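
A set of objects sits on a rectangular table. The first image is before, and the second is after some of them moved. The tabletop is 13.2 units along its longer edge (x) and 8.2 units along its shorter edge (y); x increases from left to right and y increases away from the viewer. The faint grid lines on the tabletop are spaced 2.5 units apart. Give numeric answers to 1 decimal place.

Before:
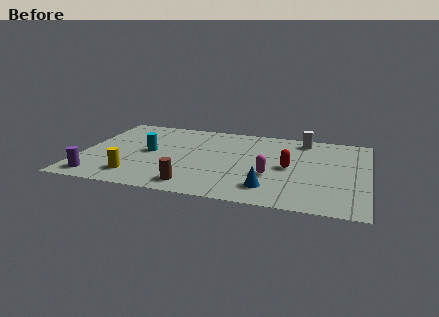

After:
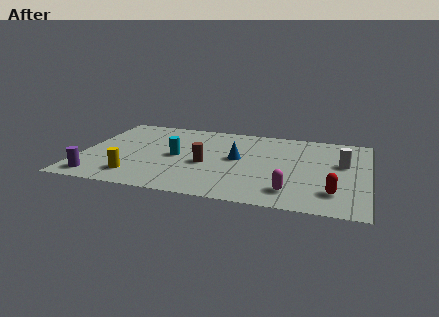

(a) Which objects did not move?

the yellow cylinder and the purple cylinder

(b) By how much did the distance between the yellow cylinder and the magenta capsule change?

+0.8

Before: roughly 6.3 units apart; after: 7.1. That's 0.8 units further apart.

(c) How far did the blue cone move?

3.1

The blue cone was near (8.8, 1.7) before and (7.2, 4.4) after, so it travelled √(1.6² + 2.7²) ≈ 3.1 units.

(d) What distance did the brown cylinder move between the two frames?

2.3

The brown cylinder moved from about (5.4, 1.2) to (5.8, 3.5), a distance of √(0.4² + 2.3²) ≈ 2.3.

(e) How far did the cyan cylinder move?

1.3

From (3.1, 4.2) to (4.4, 4.0), the cyan cylinder covered √(1.3² + 0.2²) ≈ 1.3 units.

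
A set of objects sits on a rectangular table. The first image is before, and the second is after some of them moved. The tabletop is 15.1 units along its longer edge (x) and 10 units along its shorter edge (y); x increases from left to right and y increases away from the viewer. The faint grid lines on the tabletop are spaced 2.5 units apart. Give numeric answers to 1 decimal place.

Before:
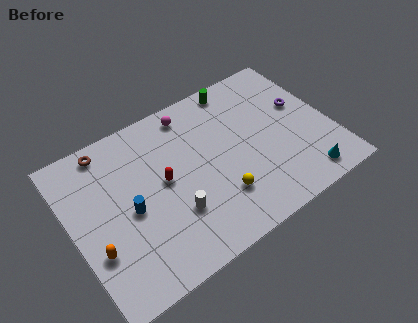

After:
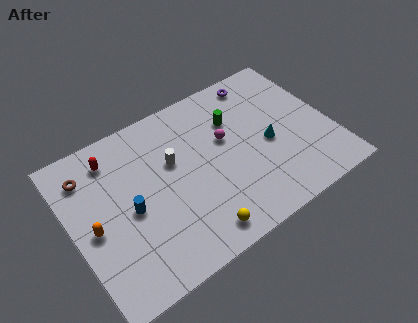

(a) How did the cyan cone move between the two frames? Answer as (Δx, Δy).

(-1.5, 3.2)

The cyan cone started near (12.9, 1.3) and ended near (11.4, 4.5).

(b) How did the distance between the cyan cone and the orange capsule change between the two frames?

-1.8

Before: roughly 12.1 units apart; after: 10.3. That's 1.8 units closer together.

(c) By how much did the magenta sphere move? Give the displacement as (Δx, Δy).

(1.6, -2.7)

From the two frames, the magenta sphere sits at roughly (7.5, 8.7) before and (9.1, 6.0) after.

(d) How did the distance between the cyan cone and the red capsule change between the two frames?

+0.8

Before: roughly 8.6 units apart; after: 9.4. That's 0.8 units further apart.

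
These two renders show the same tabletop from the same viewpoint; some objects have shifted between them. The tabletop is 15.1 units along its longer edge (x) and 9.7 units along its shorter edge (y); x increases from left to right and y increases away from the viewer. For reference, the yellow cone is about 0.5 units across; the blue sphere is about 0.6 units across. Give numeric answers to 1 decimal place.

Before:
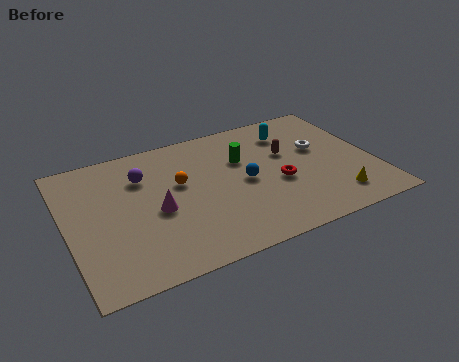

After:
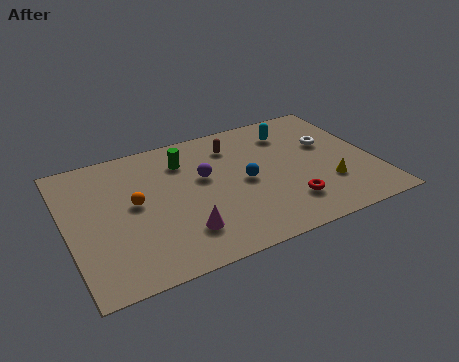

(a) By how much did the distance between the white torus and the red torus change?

+1.6

Before: roughly 2.9 units apart; after: 4.5. That's 1.6 units further apart.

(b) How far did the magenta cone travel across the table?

2.2

The magenta cone moved from about (4.3, 4.3) to (5.3, 2.3), a distance of √(1.0² + 2.0²) ≈ 2.2.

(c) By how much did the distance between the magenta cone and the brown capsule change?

-0.7

They were about 6.9 units apart before and 6.2 after — 0.7 units closer together.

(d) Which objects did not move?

the cyan capsule and the blue sphere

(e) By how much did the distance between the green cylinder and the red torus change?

+4.0

They were about 2.8 units apart before and 6.8 after — 4.0 units further apart.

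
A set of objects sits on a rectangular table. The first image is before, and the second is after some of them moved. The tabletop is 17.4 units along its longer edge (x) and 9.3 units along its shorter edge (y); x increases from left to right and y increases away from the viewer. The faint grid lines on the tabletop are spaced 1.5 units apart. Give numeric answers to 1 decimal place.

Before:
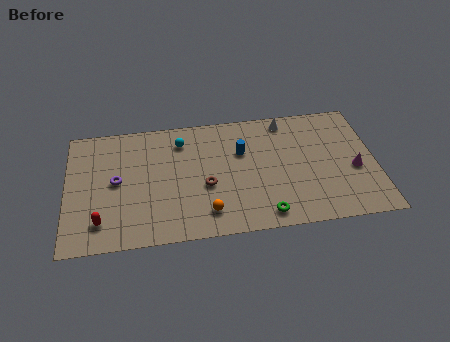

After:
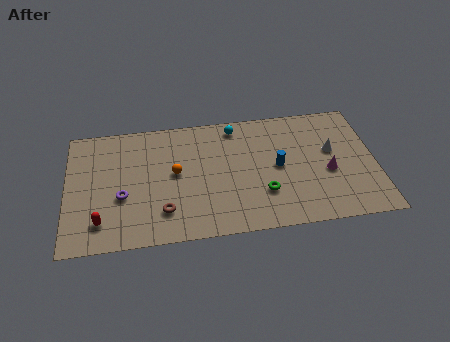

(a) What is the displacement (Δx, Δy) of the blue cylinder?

(2.0, -1.4)

The blue cylinder was at about (9.9, 6.1) and moved to about (11.9, 4.7).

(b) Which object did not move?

the red capsule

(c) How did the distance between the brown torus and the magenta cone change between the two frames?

+1.1

They were about 8.4 units apart before and 9.5 after — 1.1 units further apart.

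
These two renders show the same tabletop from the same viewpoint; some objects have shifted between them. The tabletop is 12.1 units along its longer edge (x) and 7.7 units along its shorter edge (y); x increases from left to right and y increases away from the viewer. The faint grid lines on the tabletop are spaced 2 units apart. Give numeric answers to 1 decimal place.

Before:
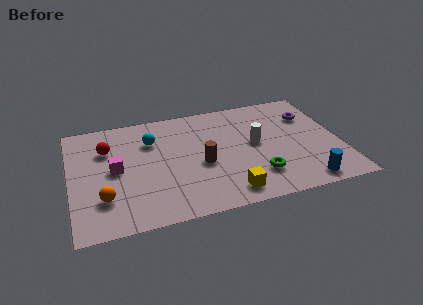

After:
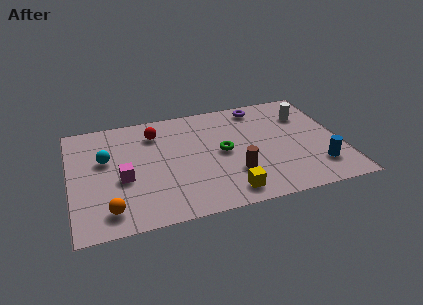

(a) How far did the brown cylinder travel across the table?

1.7

The brown cylinder moved from about (5.8, 3.3) to (7.2, 2.3), a distance of √(1.4² + 1.0²) ≈ 1.7.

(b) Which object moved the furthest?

the white cylinder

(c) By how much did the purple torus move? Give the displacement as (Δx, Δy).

(-2.2, 1.2)

From the two frames, the purple torus sits at roughly (10.9, 5.5) before and (8.7, 6.7) after.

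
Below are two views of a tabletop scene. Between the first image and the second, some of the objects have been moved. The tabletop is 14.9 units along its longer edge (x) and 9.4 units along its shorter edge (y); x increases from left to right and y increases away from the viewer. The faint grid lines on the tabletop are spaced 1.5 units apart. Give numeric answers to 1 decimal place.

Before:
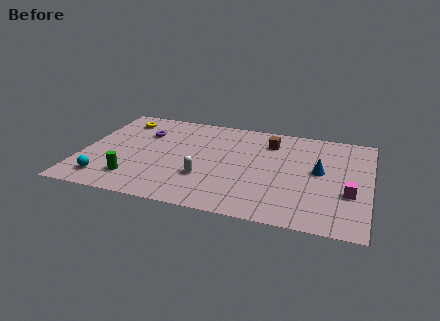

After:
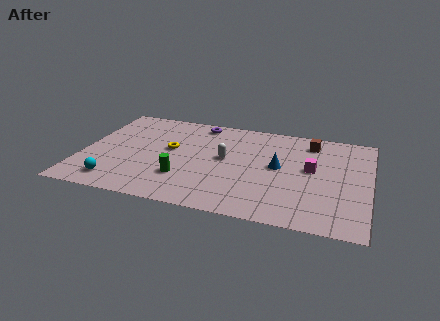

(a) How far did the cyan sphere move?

0.5

The cyan sphere was near (1.5, 1.6) before and (2.0, 1.5) after, so it travelled √(0.5² + 0.1²) ≈ 0.5 units.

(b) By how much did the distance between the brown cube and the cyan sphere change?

+1.7

Before: roughly 9.9 units apart; after: 11.6. That's 1.7 units further apart.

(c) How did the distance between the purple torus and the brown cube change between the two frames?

-0.7

The distance was about 6.6 in the first image and 5.9 in the second, so they moved 0.7 units closer together.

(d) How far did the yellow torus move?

3.7

The yellow torus moved from about (1.7, 7.7) to (4.5, 5.3), a distance of √(2.8² + 2.4²) ≈ 3.7.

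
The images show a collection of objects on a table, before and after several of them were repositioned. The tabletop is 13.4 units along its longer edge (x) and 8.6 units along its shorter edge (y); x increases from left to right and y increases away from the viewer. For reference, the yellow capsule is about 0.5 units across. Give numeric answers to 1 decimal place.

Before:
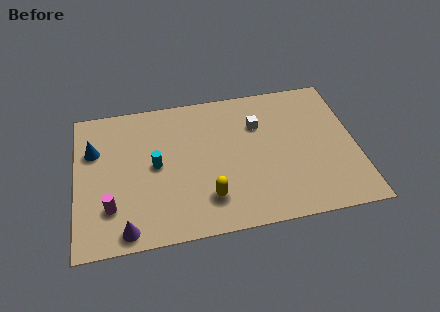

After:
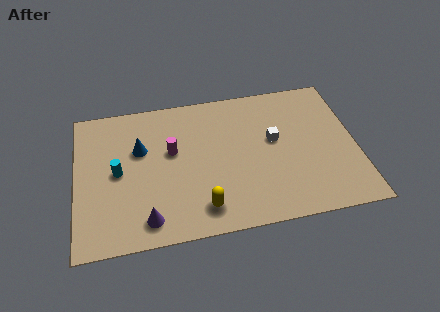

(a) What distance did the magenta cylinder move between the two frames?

4.1

The magenta cylinder moved from about (1.6, 2.3) to (4.6, 5.1), a distance of √(3.0² + 2.8²) ≈ 4.1.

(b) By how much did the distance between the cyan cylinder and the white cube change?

+2.3

Before: roughly 5.2 units apart; after: 7.5. That's 2.3 units further apart.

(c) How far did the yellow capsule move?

0.6

The yellow capsule was near (6.2, 2.0) before and (5.9, 1.5) after, so it travelled √(0.3² + 0.5²) ≈ 0.6 units.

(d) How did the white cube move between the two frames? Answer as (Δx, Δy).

(0.7, -1.1)

From the two frames, the white cube sits at roughly (8.8, 6.0) before and (9.5, 4.9) after.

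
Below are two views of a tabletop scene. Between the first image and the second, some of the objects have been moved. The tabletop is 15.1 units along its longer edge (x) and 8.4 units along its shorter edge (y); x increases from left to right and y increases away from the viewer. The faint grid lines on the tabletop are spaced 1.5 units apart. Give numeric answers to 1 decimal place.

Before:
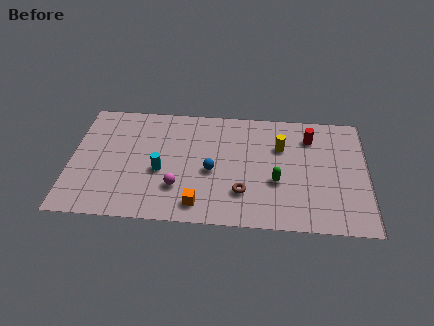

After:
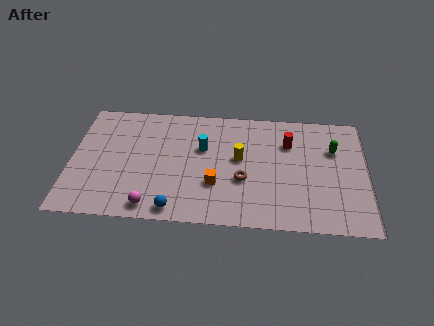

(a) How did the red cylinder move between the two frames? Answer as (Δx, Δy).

(-1.1, -0.5)

The red cylinder was at about (12.2, 6.5) and moved to about (11.1, 6.0).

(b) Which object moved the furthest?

the green capsule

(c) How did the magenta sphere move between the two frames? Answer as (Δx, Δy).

(-1.3, -1.4)

The magenta sphere started near (5.5, 2.4) and ended near (4.2, 1.0).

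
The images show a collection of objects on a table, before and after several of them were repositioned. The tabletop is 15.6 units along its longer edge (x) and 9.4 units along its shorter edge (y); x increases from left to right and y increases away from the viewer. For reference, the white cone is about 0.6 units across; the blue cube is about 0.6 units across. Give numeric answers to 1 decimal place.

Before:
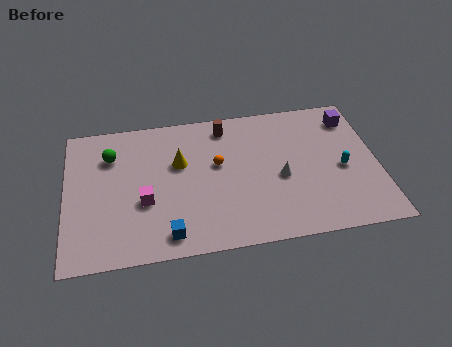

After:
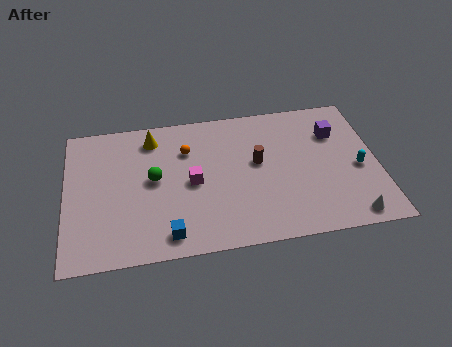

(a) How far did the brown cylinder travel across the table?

3.1

The brown cylinder was near (8.1, 8.0) before and (9.6, 5.3) after, so it travelled √(1.5² + 2.7²) ≈ 3.1 units.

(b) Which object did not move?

the blue cube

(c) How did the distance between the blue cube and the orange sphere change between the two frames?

+0.6

They were about 4.9 units apart before and 5.5 after — 0.6 units further apart.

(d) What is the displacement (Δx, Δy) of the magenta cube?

(2.4, 0.9)

The magenta cube was at about (3.9, 3.6) and moved to about (6.3, 4.5).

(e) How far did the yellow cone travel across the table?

2.3

The yellow cone was near (5.7, 5.9) before and (4.4, 7.8) after, so it travelled √(1.3² + 1.9²) ≈ 2.3 units.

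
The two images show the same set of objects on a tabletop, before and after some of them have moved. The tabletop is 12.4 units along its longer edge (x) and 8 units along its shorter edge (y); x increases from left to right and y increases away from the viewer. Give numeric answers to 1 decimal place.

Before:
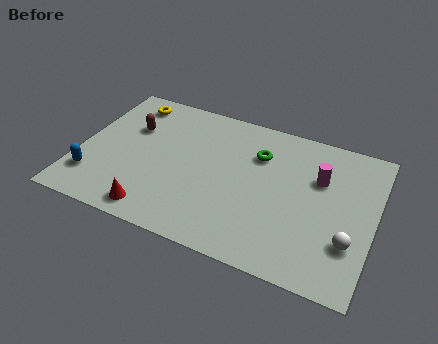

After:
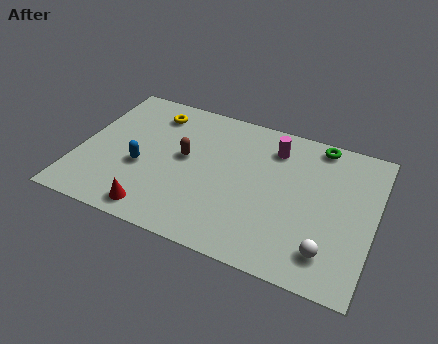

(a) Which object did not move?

the red cone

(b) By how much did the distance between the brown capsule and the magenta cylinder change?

-3.9

The distance was about 8.0 in the first image and 4.1 in the second, so they moved 3.9 units closer together.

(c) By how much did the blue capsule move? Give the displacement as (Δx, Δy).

(1.9, 1.3)

From the two frames, the blue capsule sits at roughly (0.8, 1.9) before and (2.7, 3.2) after.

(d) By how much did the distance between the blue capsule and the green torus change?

+0.5

They were about 7.6 units apart before and 8.1 after — 0.5 units further apart.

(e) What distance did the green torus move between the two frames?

2.8

The green torus moved from about (7.4, 5.7) to (9.8, 7.2), a distance of √(2.4² + 1.5²) ≈ 2.8.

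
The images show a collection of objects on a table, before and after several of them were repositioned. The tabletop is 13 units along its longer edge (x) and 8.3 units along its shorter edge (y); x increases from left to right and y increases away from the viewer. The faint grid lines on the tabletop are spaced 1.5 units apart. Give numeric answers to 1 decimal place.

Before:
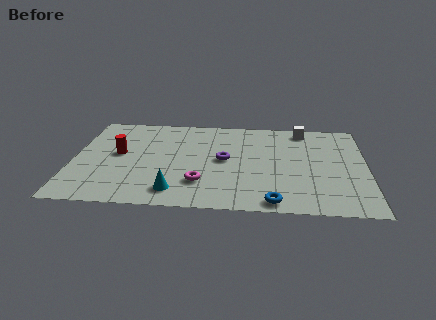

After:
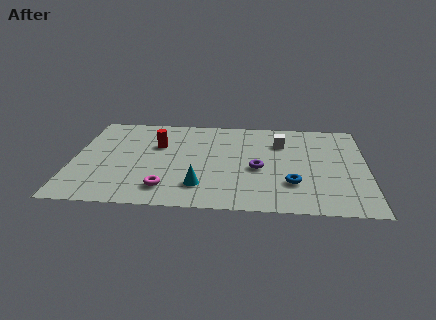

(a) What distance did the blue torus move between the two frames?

1.8

The blue torus moved from about (8.9, 0.8) to (9.7, 2.4), a distance of √(0.8² + 1.6²) ≈ 1.8.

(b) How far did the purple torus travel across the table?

1.7

From (6.7, 4.3) to (8.2, 3.6), the purple torus covered √(1.5² + 0.7²) ≈ 1.7 units.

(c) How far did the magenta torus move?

1.6

The magenta torus was near (5.7, 2.2) before and (4.2, 1.6) after, so it travelled √(1.5² + 0.6²) ≈ 1.6 units.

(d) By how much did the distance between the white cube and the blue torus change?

-3.0

Before: roughly 6.6 units apart; after: 3.6. That's 3.0 units closer together.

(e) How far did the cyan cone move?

1.2

The cyan cone was near (4.6, 1.4) before and (5.7, 1.9) after, so it travelled √(1.1² + 0.5²) ≈ 1.2 units.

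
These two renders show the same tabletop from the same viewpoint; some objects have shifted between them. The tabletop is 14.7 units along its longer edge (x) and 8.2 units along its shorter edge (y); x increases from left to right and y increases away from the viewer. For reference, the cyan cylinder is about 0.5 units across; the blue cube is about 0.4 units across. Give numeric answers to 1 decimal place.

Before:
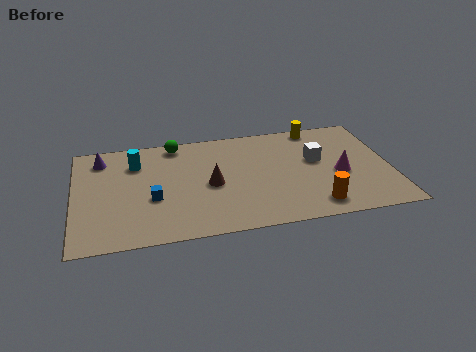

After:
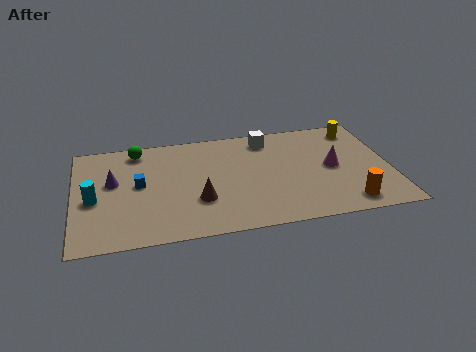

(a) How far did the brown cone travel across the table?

1.3

From (6.3, 3.8) to (5.7, 2.7), the brown cone covered √(0.6² + 1.1²) ≈ 1.3 units.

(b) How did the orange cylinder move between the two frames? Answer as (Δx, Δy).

(1.5, -0.1)

The orange cylinder was at about (11.0, 1.3) and moved to about (12.5, 1.2).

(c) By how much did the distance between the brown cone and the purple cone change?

-1.4

Before: roughly 5.8 units apart; after: 4.4. That's 1.4 units closer together.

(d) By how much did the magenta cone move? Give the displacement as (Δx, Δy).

(-0.3, 0.6)

From the two frames, the magenta cone sits at roughly (12.3, 3.5) before and (12.0, 4.1) after.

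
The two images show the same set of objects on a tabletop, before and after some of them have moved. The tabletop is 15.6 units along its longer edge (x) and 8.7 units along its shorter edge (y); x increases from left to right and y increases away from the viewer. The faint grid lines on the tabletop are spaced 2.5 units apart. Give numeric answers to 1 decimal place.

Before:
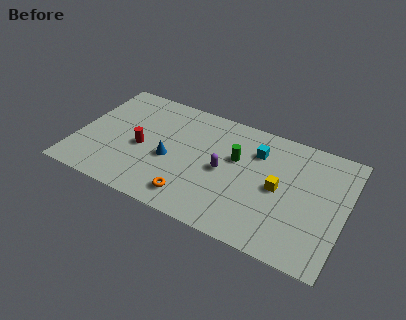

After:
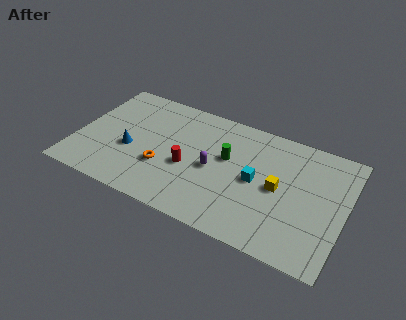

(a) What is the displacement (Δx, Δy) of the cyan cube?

(0.2, -2.1)

The cyan cube started near (10.3, 6.4) and ended near (10.5, 4.3).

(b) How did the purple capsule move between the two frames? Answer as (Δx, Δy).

(-0.6, -0.1)

From the two frames, the purple capsule sits at roughly (8.6, 4.2) before and (8.0, 4.1) after.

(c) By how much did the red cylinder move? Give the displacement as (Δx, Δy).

(2.8, -0.3)

From the two frames, the red cylinder sits at roughly (3.8, 3.9) before and (6.6, 3.6) after.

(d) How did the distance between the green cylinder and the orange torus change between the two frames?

-0.3

They were about 4.4 units apart before and 4.1 after — 0.3 units closer together.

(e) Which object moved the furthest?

the red cylinder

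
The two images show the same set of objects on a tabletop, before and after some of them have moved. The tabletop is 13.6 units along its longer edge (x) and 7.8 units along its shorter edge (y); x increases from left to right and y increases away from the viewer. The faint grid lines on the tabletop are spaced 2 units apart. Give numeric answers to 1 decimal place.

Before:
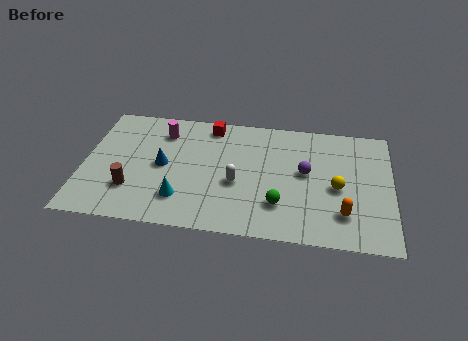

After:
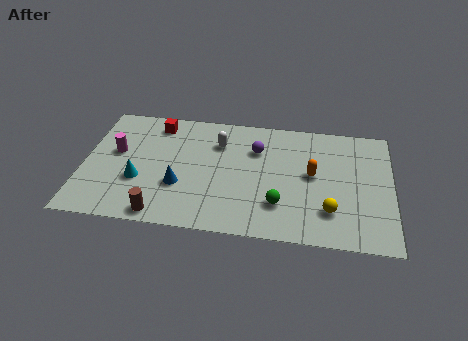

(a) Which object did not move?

the green sphere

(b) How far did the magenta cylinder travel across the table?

2.6

The magenta cylinder moved from about (3.4, 6.1) to (1.4, 4.5), a distance of √(2.0² + 1.6²) ≈ 2.6.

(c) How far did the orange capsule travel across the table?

2.7

The orange capsule was near (11.5, 1.9) before and (10.1, 4.2) after, so it travelled √(1.4² + 2.3²) ≈ 2.7 units.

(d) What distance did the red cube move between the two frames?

2.4

The red cube was near (5.5, 6.8) before and (3.1, 6.6) after, so it travelled √(2.4² + 0.2²) ≈ 2.4 units.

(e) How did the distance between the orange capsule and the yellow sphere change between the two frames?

+0.7

Before: roughly 1.6 units apart; after: 2.3. That's 0.7 units further apart.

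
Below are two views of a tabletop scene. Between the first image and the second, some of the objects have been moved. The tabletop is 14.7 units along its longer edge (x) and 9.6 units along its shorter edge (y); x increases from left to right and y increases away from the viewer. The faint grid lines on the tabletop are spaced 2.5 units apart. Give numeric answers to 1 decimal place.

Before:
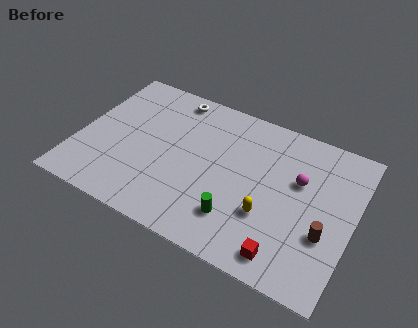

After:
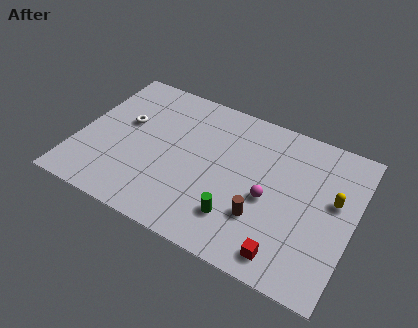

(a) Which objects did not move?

the green cylinder and the red cube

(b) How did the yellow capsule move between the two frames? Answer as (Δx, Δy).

(3.2, 2.4)

From the two frames, the yellow capsule sits at roughly (10.4, 3.2) before and (13.6, 5.6) after.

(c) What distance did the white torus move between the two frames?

3.6

From (4.5, 8.5) to (2.3, 5.7), the white torus covered √(2.2² + 2.8²) ≈ 3.6 units.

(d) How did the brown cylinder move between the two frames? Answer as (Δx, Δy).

(-3.3, -0.5)

From the two frames, the brown cylinder sits at roughly (13.4, 3.4) before and (10.1, 2.9) after.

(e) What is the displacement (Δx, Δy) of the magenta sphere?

(-1.4, -1.8)

From the two frames, the magenta sphere sits at roughly (11.7, 6.0) before and (10.3, 4.2) after.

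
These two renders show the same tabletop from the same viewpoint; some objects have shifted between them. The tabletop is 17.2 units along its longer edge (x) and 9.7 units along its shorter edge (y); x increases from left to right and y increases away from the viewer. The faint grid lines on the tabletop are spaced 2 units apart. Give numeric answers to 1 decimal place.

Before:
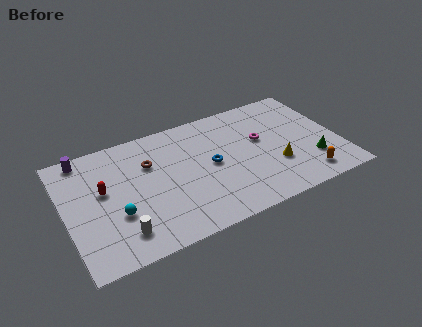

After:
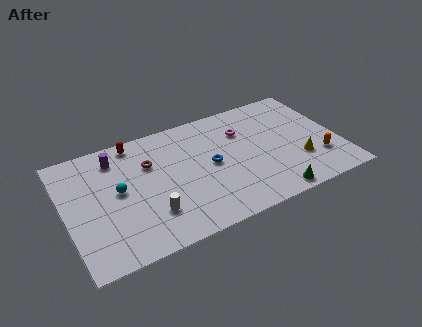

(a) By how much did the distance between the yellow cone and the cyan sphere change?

+1.4

They were about 10.0 units apart before and 11.4 after — 1.4 units further apart.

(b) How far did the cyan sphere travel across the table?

1.8

The cyan sphere moved from about (3.0, 3.4) to (3.3, 5.2), a distance of √(0.3² + 1.8²) ≈ 1.8.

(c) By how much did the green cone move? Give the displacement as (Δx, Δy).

(-2.9, -1.8)

The green cone was at about (15.3, 2.7) and moved to about (12.4, 0.9).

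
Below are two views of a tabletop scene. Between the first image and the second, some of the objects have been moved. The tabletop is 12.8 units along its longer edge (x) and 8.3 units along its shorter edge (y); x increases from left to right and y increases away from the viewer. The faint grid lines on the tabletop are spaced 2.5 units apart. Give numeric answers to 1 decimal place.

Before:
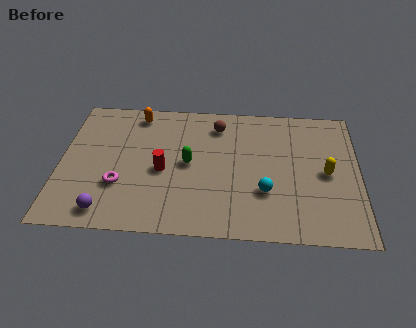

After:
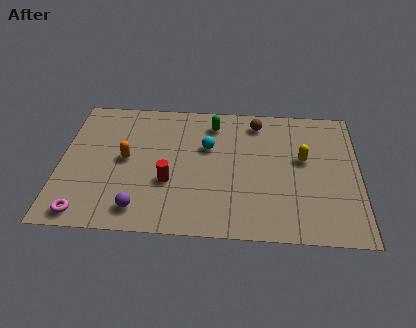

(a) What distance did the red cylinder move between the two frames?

0.8

The red cylinder moved from about (4.4, 3.7) to (4.7, 3.0), a distance of √(0.3² + 0.7²) ≈ 0.8.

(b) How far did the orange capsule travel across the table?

2.9

The orange capsule was near (3.2, 7.2) before and (2.8, 4.3) after, so it travelled √(0.4² + 2.9²) ≈ 2.9 units.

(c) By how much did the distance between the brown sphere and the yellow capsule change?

-2.4

The distance was about 5.4 in the first image and 3.0 in the second, so they moved 2.4 units closer together.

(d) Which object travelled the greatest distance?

the cyan sphere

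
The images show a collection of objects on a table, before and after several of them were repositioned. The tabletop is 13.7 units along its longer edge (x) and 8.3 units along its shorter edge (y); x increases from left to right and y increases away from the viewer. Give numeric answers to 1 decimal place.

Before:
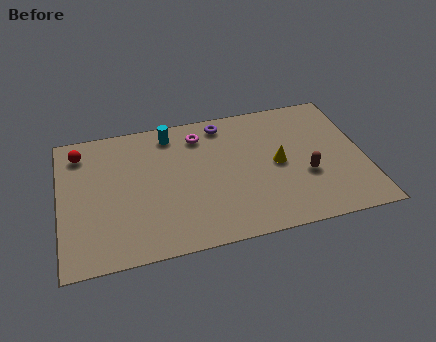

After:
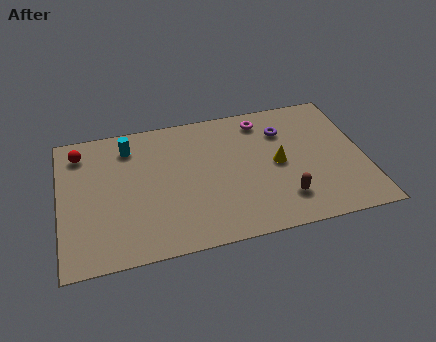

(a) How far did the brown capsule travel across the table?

1.6

The brown capsule moved from about (11.0, 3.1) to (9.9, 1.9), a distance of √(1.1² + 1.2²) ≈ 1.6.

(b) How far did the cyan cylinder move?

1.9

The cyan cylinder moved from about (5.1, 7.1) to (3.2, 6.7), a distance of √(1.9² + 0.4²) ≈ 1.9.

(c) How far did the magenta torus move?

2.9

From (6.4, 6.7) to (9.3, 7.0), the magenta torus covered √(2.9² + 0.3²) ≈ 2.9 units.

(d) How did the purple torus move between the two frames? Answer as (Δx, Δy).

(2.7, -1.1)

The purple torus started near (7.5, 7.2) and ended near (10.2, 6.1).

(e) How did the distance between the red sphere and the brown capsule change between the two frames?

-0.5

The distance was about 10.7 in the first image and 10.2 in the second, so they moved 0.5 units closer together.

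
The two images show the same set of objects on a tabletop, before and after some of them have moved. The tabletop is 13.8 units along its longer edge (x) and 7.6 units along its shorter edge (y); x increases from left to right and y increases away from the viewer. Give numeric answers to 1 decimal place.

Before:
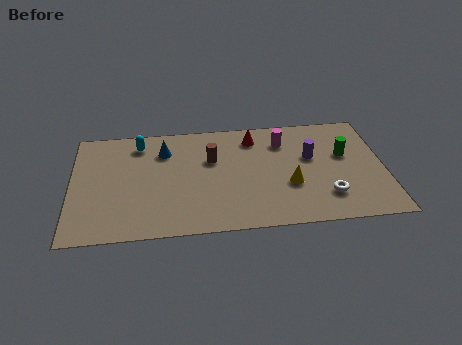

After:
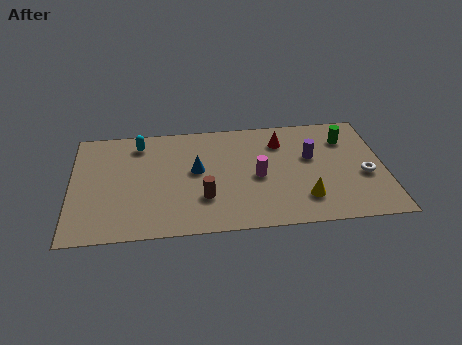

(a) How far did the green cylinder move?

1.1

The green cylinder moved from about (12.1, 4.6) to (12.2, 5.7), a distance of √(0.1² + 1.1²) ≈ 1.1.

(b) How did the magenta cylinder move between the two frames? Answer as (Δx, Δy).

(-1.2, -2.3)

From the two frames, the magenta cylinder sits at roughly (9.4, 5.8) before and (8.2, 3.5) after.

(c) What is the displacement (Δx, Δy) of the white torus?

(1.7, 1.2)

From the two frames, the white torus sits at roughly (11.2, 1.9) before and (12.9, 3.1) after.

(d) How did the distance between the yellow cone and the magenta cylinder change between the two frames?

-0.4

The distance was about 3.0 in the first image and 2.6 in the second, so they moved 0.4 units closer together.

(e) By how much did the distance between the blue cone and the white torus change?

-0.6

The distance was about 8.1 in the first image and 7.5 in the second, so they moved 0.6 units closer together.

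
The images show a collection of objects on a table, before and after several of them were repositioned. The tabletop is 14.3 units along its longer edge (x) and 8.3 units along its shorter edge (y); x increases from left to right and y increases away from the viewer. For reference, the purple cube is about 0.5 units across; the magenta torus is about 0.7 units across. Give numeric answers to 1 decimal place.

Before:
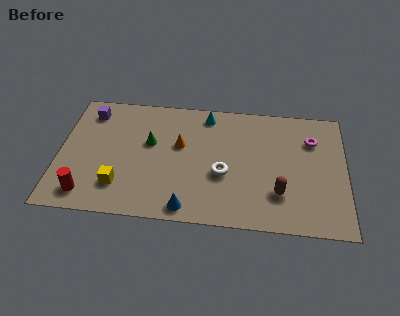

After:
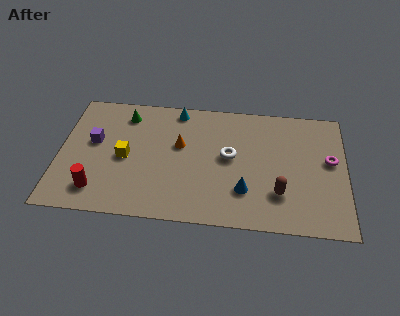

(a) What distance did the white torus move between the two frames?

1.2

The white torus was near (8.2, 3.3) before and (8.5, 4.5) after, so it travelled √(0.3² + 1.2²) ≈ 1.2 units.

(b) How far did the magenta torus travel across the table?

1.6

From (12.6, 6.0) to (13.5, 4.7), the magenta torus covered √(0.9² + 1.3²) ≈ 1.6 units.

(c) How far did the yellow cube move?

1.9

The yellow cube was near (3.1, 2.0) before and (3.3, 3.9) after, so it travelled √(0.2² + 1.9²) ≈ 1.9 units.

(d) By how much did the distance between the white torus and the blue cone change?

-0.6

They were about 2.9 units apart before and 2.3 after — 0.6 units closer together.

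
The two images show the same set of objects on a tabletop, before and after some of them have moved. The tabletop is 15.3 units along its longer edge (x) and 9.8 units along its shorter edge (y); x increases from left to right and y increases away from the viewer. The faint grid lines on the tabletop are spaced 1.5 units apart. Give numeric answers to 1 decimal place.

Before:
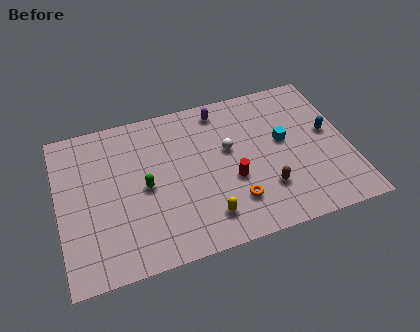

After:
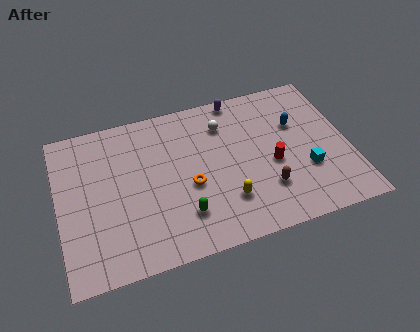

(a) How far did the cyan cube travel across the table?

2.4

From (11.9, 5.5) to (12.9, 3.3), the cyan cube covered √(1.0² + 2.2²) ≈ 2.4 units.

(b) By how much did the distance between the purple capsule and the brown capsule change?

+0.3

They were about 6.1 units apart before and 6.4 after — 0.3 units further apart.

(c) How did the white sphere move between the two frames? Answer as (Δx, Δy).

(-0.1, 1.7)

From the two frames, the white sphere sits at roughly (9.0, 5.8) before and (8.9, 7.5) after.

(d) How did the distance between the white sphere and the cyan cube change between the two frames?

+2.9

The distance was about 2.9 in the first image and 5.8 in the second, so they moved 2.9 units further apart.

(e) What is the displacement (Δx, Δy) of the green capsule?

(1.8, -2.3)

The green capsule was at about (4.5, 4.7) and moved to about (6.3, 2.4).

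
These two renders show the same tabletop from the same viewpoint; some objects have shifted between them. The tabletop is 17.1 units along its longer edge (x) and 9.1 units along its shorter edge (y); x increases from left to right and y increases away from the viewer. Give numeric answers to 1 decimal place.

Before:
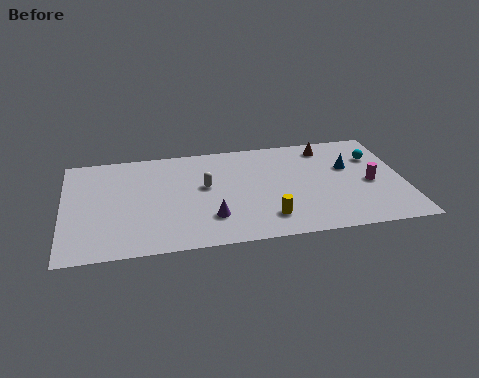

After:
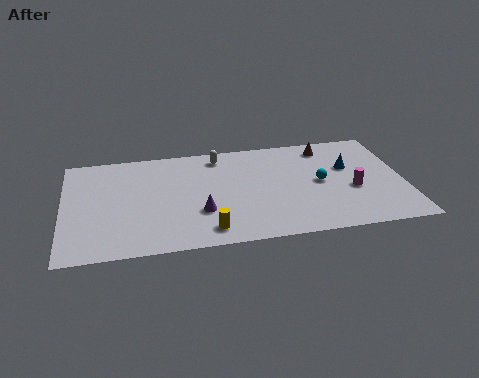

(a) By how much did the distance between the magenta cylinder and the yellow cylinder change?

+2.0

The distance was about 5.7 in the first image and 7.7 in the second, so they moved 2.0 units further apart.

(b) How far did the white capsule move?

2.7

From (7.1, 5.2) to (7.9, 7.8), the white capsule covered √(0.8² + 2.6²) ≈ 2.7 units.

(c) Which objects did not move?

the blue cone and the brown cone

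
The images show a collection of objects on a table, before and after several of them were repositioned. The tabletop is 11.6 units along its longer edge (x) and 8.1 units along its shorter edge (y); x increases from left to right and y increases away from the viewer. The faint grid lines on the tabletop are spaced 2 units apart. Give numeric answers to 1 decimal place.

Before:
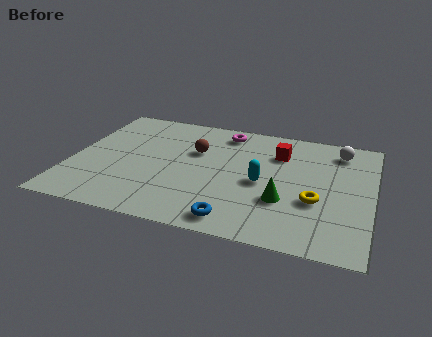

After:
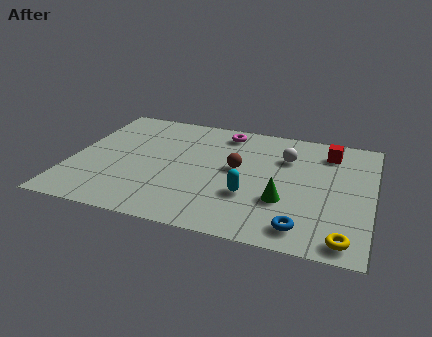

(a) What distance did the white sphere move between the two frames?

2.2

The white sphere was near (10.2, 6.7) before and (8.2, 5.7) after, so it travelled √(2.0² + 1.0²) ≈ 2.2 units.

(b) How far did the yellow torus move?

2.4

From (9.5, 3.0) to (10.7, 0.9), the yellow torus covered √(1.2² + 2.1²) ≈ 2.4 units.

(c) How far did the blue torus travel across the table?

2.5

From (6.6, 1.0) to (9.1, 1.2), the blue torus covered √(2.5² + 0.2²) ≈ 2.5 units.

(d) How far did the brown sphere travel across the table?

1.9

The brown sphere moved from about (4.7, 5.2) to (6.4, 4.4), a distance of √(1.7² + 0.8²) ≈ 1.9.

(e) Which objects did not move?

the magenta torus and the green cone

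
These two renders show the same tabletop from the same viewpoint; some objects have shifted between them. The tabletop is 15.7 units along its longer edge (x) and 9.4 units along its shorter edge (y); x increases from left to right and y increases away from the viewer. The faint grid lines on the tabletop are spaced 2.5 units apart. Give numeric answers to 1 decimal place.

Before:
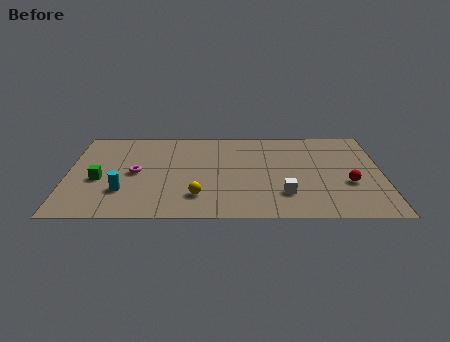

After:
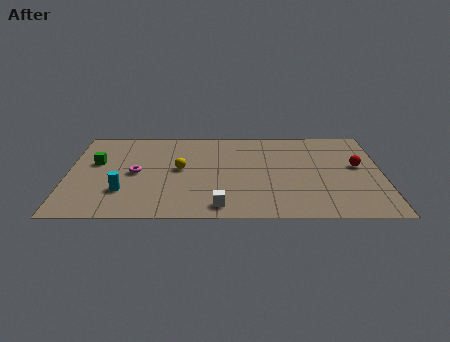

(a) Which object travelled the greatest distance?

the white cube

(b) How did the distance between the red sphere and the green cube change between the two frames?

+0.7

Before: roughly 12.4 units apart; after: 13.1. That's 0.7 units further apart.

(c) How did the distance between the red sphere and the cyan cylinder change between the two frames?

+0.8

The distance was about 11.2 in the first image and 12.0 in the second, so they moved 0.8 units further apart.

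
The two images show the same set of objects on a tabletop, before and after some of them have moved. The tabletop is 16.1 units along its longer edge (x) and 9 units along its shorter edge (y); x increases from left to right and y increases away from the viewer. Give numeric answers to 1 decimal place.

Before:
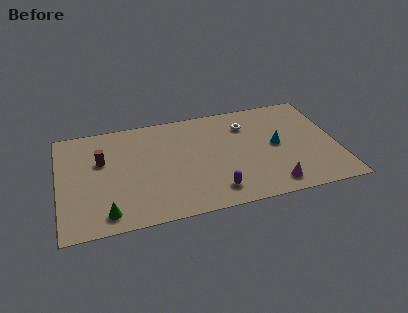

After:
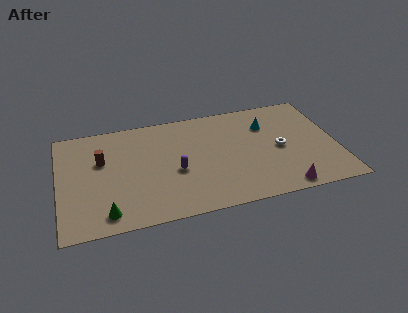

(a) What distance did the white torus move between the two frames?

3.1

The white torus was near (11.0, 6.8) before and (12.8, 4.3) after, so it travelled √(1.8² + 2.5²) ≈ 3.1 units.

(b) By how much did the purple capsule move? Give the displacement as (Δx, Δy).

(-2.1, 2.2)

From the two frames, the purple capsule sits at roughly (8.8, 1.6) before and (6.7, 3.8) after.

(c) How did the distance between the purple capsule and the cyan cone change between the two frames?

+1.3

Before: roughly 4.8 units apart; after: 6.1. That's 1.3 units further apart.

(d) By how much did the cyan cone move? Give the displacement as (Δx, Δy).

(-0.4, 1.9)

From the two frames, the cyan cone sits at roughly (12.6, 4.6) before and (12.2, 6.5) after.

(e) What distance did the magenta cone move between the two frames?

0.7

The magenta cone moved from about (12.1, 1.3) to (12.7, 0.9), a distance of √(0.6² + 0.4²) ≈ 0.7.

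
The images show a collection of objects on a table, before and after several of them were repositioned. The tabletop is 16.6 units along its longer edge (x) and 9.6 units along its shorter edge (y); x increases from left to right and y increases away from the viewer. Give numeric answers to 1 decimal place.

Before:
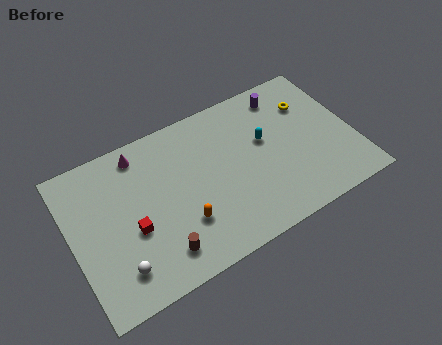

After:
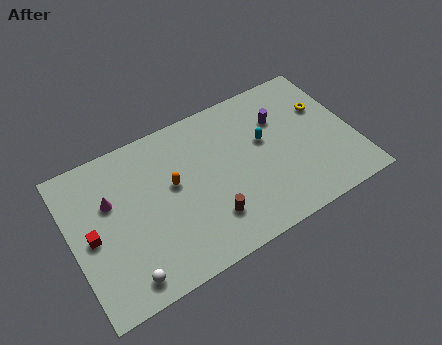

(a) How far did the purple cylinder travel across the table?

1.5

The purple cylinder moved from about (13.1, 8.1) to (12.6, 6.7), a distance of √(0.5² + 1.4²) ≈ 1.5.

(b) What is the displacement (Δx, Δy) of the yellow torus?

(0.8, -0.6)

The yellow torus was at about (14.4, 6.9) and moved to about (15.2, 6.3).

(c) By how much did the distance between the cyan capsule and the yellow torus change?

+0.6

The distance was about 3.1 in the first image and 3.7 in the second, so they moved 0.6 units further apart.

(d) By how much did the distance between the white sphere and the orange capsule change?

+1.4

The distance was about 4.0 in the first image and 5.4 in the second, so they moved 1.4 units further apart.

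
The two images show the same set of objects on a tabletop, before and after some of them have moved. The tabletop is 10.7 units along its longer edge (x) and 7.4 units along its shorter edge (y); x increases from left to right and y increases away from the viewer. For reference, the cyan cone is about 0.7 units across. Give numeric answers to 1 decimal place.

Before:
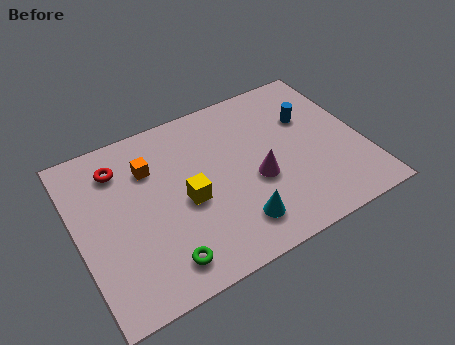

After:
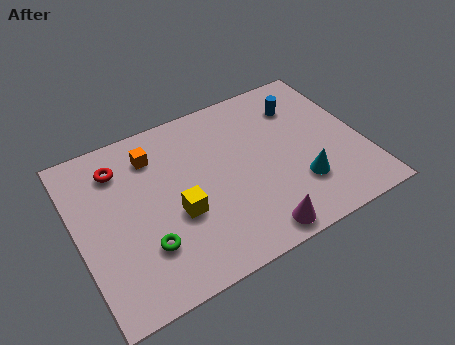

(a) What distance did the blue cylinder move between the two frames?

0.7

The blue cylinder moved from about (8.9, 4.9) to (8.7, 5.6), a distance of √(0.2² + 0.7²) ≈ 0.7.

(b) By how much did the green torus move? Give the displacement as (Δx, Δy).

(-0.5, 0.9)

The green torus started near (2.8, 1.2) and ended near (2.3, 2.1).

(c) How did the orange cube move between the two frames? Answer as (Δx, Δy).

(0.2, 0.5)

The orange cube was at about (2.9, 5.3) and moved to about (3.1, 5.8).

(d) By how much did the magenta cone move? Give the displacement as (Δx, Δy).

(-0.4, -2.2)

From the two frames, the magenta cone sits at roughly (6.6, 3.0) before and (6.2, 0.8) after.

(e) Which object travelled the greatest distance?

the cyan cone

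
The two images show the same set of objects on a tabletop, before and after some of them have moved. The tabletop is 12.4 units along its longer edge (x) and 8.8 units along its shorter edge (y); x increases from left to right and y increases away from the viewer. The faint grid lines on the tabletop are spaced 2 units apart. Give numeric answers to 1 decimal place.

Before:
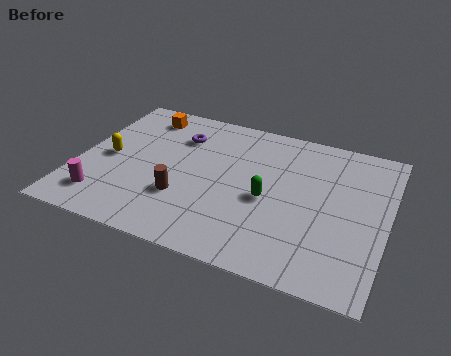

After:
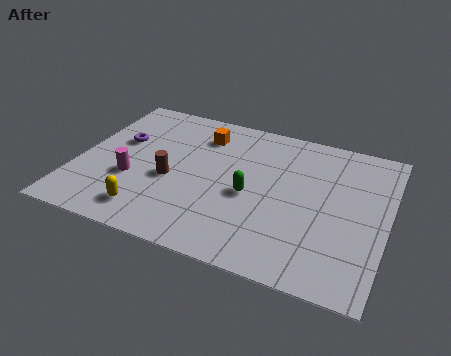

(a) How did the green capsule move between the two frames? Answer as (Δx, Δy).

(-0.7, 0.0)

From the two frames, the green capsule sits at roughly (7.7, 3.9) before and (7.0, 3.9) after.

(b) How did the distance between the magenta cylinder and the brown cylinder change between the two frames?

-1.7

They were about 3.3 units apart before and 1.6 after — 1.7 units closer together.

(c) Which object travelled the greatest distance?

the yellow capsule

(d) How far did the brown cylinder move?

1.1

From (4.4, 2.8) to (3.8, 3.7), the brown cylinder covered √(0.6² + 0.9²) ≈ 1.1 units.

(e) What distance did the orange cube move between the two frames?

2.5

From (2.2, 7.4) to (4.7, 6.9), the orange cube covered √(2.5² + 0.5²) ≈ 2.5 units.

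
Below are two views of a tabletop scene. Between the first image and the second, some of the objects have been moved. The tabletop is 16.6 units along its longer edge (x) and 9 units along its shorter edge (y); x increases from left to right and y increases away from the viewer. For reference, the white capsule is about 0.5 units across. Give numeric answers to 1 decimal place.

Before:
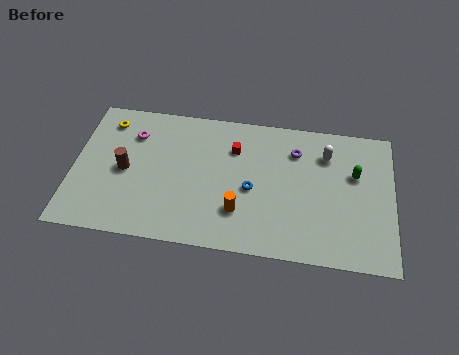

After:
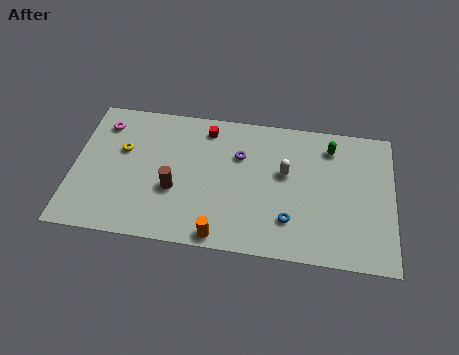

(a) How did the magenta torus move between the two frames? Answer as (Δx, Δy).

(-1.6, 0.5)

The magenta torus started near (3.0, 6.7) and ended near (1.4, 7.2).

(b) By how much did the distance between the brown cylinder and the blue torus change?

-0.5

They were about 6.6 units apart before and 6.1 after — 0.5 units closer together.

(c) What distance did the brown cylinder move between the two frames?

2.8

The brown cylinder moved from about (2.7, 4.3) to (5.3, 3.4), a distance of √(2.6² + 0.9²) ≈ 2.8.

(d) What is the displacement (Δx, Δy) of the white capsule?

(-2.1, -1.5)

From the two frames, the white capsule sits at roughly (13.1, 6.8) before and (11.0, 5.3) after.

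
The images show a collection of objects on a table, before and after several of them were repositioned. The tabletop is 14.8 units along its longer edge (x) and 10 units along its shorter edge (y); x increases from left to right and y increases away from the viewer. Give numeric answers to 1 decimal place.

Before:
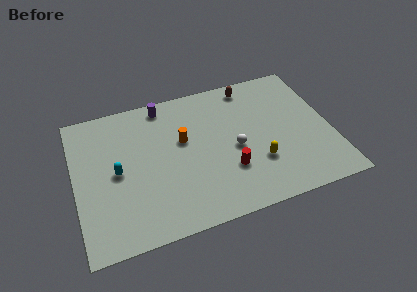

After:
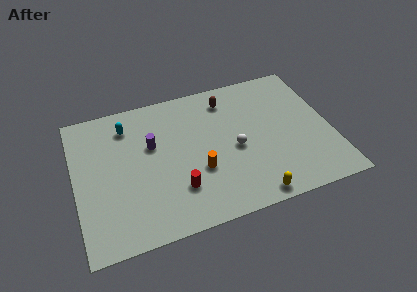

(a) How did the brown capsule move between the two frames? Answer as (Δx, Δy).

(-1.4, -0.6)

The brown capsule started near (10.5, 8.8) and ended near (9.1, 8.2).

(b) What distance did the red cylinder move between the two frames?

3.0

The red cylinder was near (8.7, 3.1) before and (5.7, 2.7) after, so it travelled √(3.0² + 0.4²) ≈ 3.0 units.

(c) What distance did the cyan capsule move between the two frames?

3.2

The cyan capsule was near (2.4, 4.9) before and (3.2, 8.0) after, so it travelled √(0.8² + 3.1²) ≈ 3.2 units.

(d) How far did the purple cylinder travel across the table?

2.8

The purple cylinder moved from about (5.4, 8.9) to (4.5, 6.2), a distance of √(0.9² + 2.7²) ≈ 2.8.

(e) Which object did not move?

the white sphere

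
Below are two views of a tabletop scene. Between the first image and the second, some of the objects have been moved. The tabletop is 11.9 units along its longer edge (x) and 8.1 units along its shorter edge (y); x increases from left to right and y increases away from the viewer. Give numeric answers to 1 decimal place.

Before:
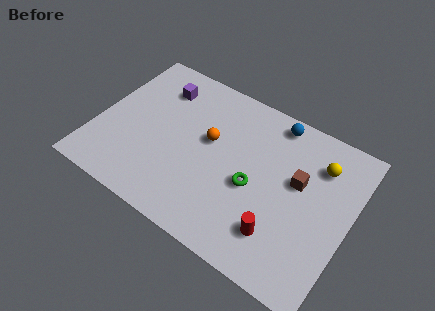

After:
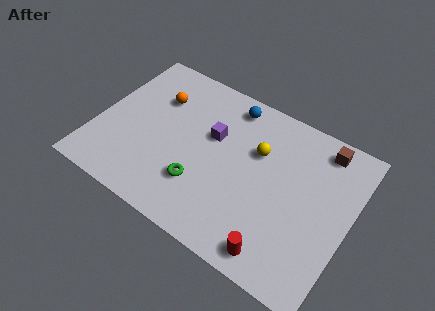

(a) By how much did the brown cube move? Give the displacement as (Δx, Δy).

(0.8, 2.2)

The brown cube started near (9.4, 4.8) and ended near (10.2, 7.0).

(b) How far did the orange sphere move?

2.9

The orange sphere was near (5.2, 4.7) before and (2.5, 5.7) after, so it travelled √(2.7² + 1.0²) ≈ 2.9 units.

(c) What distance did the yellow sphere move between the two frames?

2.9

The yellow sphere moved from about (10.2, 6.1) to (7.4, 5.3), a distance of √(2.8² + 0.8²) ≈ 2.9.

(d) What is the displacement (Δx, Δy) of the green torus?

(-2.3, -1.2)

The green torus started near (7.5, 3.5) and ended near (5.2, 2.3).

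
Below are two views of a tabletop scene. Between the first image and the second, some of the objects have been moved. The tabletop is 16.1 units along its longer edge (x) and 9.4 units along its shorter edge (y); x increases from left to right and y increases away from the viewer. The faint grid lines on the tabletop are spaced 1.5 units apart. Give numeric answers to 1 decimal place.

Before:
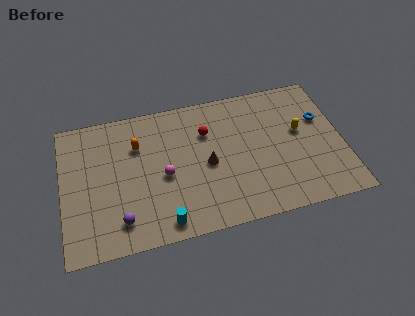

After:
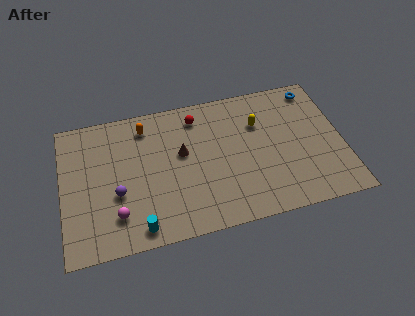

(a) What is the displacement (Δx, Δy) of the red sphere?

(-0.5, 1.2)

From the two frames, the red sphere sits at roughly (8.4, 6.6) before and (7.9, 7.8) after.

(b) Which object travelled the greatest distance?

the magenta sphere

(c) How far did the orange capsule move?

1.3

From (4.4, 6.6) to (4.9, 7.8), the orange capsule covered √(0.5² + 1.2²) ≈ 1.3 units.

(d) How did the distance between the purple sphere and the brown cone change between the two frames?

-1.5

They were about 5.7 units apart before and 4.2 after — 1.5 units closer together.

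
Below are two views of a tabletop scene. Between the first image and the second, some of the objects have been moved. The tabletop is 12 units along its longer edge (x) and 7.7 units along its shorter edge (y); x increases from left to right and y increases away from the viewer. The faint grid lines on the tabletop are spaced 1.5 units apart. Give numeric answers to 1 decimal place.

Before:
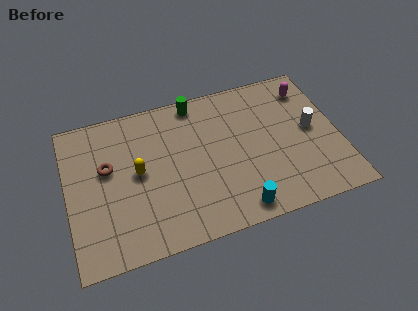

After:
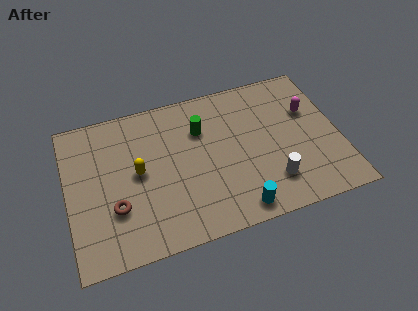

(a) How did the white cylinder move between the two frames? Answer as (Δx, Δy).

(-2.0, -2.2)

From the two frames, the white cylinder sits at roughly (10.8, 4.0) before and (8.8, 1.8) after.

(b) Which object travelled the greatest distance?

the white cylinder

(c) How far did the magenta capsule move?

1.2

From (10.9, 6.2) to (10.8, 5.0), the magenta capsule covered √(0.1² + 1.2²) ≈ 1.2 units.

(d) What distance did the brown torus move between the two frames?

2.1

The brown torus was near (1.8, 4.6) before and (2.0, 2.5) after, so it travelled √(0.2² + 2.1²) ≈ 2.1 units.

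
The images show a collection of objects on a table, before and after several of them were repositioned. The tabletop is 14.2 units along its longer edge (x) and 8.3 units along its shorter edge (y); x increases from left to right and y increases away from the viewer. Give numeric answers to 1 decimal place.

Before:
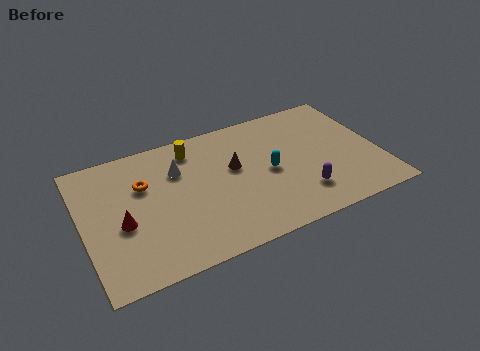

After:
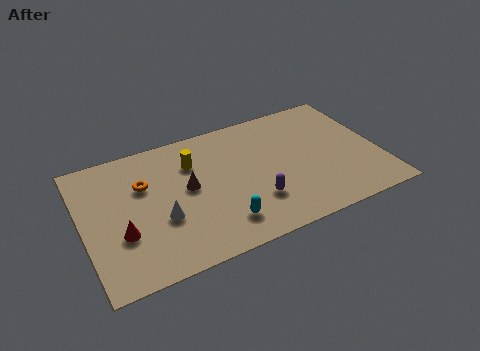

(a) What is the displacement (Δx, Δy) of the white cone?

(-1.1, -2.7)

The white cone started near (4.7, 5.8) and ended near (3.6, 3.1).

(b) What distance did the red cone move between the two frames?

0.6

The red cone was near (1.8, 3.5) before and (1.7, 2.9) after, so it travelled √(0.1² + 0.6²) ≈ 0.6 units.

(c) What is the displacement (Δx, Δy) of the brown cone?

(-2.3, -0.4)

From the two frames, the brown cone sits at roughly (7.3, 4.9) before and (5.0, 4.5) after.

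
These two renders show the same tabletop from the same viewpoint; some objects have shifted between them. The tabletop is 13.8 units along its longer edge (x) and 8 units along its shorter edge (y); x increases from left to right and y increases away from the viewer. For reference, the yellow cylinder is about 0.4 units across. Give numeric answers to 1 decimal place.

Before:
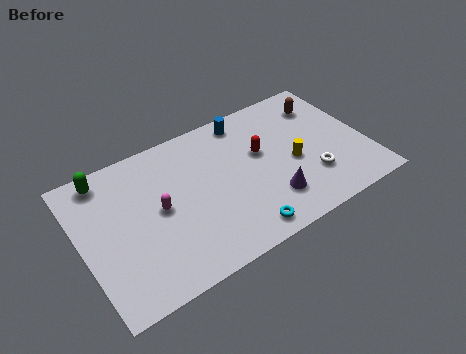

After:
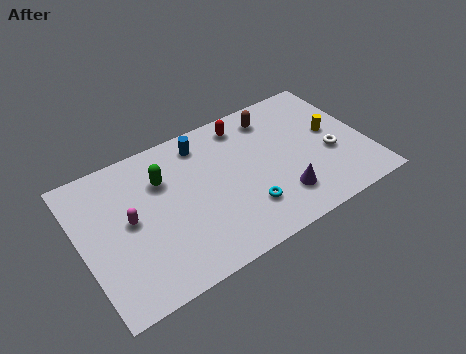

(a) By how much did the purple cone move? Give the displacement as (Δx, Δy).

(0.5, -0.1)

The purple cone started near (8.8, 2.0) and ended near (9.3, 1.9).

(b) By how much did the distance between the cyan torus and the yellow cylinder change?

+1.3

Before: roughly 3.9 units apart; after: 5.2. That's 1.3 units further apart.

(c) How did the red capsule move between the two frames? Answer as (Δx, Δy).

(-0.5, 2.0)

From the two frames, the red capsule sits at roughly (8.8, 4.8) before and (8.3, 6.8) after.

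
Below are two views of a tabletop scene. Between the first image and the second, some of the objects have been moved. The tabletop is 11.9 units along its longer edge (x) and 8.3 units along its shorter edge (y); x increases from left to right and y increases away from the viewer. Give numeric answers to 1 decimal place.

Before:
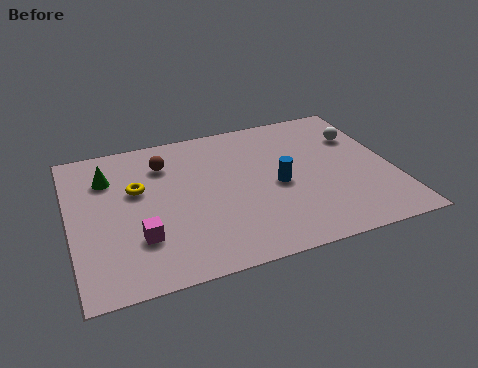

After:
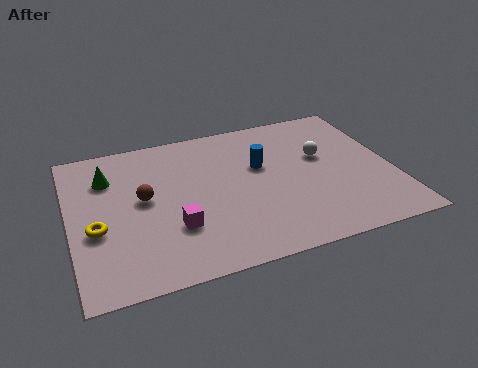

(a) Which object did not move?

the green cone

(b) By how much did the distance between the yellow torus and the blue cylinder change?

+1.2

They were about 5.3 units apart before and 6.5 after — 1.2 units further apart.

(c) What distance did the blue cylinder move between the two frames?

1.4

From (7.6, 3.8) to (7.1, 5.1), the blue cylinder covered √(0.5² + 1.3²) ≈ 1.4 units.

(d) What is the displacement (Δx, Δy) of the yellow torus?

(-1.6, -1.8)

From the two frames, the yellow torus sits at roughly (2.5, 5.1) before and (0.9, 3.3) after.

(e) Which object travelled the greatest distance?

the yellow torus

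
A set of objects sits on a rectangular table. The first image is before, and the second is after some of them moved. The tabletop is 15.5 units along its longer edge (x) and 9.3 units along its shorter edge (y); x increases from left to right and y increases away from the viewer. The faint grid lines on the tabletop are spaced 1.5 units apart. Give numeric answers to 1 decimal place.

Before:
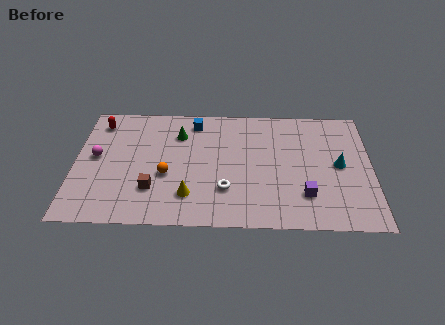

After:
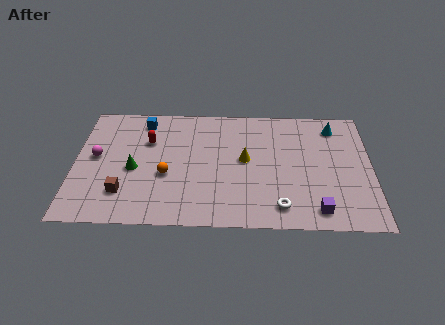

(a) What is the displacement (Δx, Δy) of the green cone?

(-2.3, -2.8)

The green cone started near (5.4, 6.9) and ended near (3.1, 4.1).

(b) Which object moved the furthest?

the yellow cone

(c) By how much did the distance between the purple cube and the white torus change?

-2.2

The distance was about 4.1 in the first image and 1.9 in the second, so they moved 2.2 units closer together.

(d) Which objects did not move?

the magenta sphere and the orange sphere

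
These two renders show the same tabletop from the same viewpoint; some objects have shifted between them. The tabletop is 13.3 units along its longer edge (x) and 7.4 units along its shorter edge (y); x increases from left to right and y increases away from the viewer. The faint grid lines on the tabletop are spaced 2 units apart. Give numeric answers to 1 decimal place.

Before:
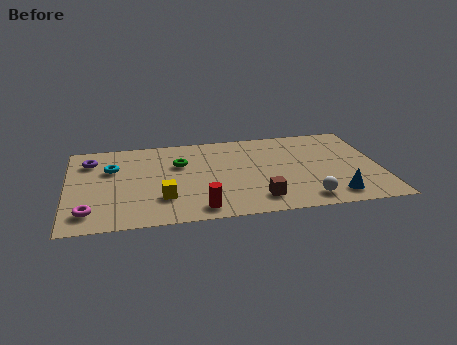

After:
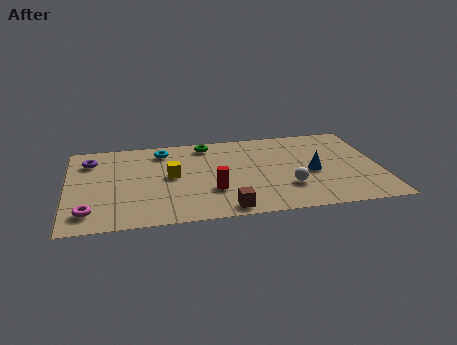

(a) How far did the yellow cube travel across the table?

1.8

From (4.0, 2.1) to (4.4, 3.9), the yellow cube covered √(0.4² + 1.8²) ≈ 1.8 units.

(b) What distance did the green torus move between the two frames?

1.9

From (4.8, 4.9) to (6.0, 6.4), the green torus covered √(1.2² + 1.5²) ≈ 1.9 units.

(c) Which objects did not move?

the purple torus and the magenta torus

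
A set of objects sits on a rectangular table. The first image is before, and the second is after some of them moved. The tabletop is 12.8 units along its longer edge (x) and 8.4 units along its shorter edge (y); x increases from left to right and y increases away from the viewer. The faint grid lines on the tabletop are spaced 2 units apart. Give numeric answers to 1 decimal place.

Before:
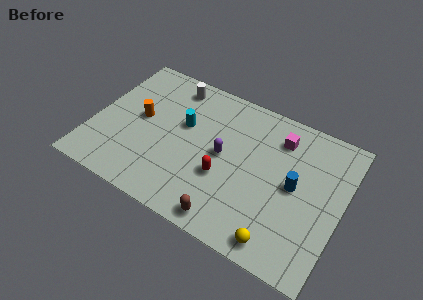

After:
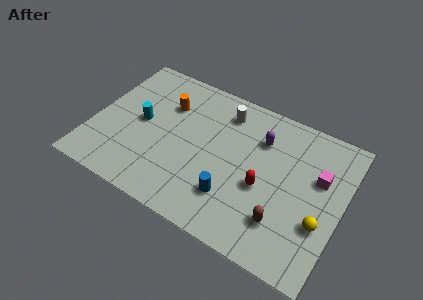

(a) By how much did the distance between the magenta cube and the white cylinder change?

-0.4

They were about 5.7 units apart before and 5.3 after — 0.4 units closer together.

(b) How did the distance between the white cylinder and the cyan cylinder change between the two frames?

+2.4

They were about 2.3 units apart before and 4.7 after — 2.4 units further apart.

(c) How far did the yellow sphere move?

2.6

The yellow sphere was near (10.1, 1.0) before and (11.9, 2.9) after, so it travelled √(1.8² + 1.9²) ≈ 2.6 units.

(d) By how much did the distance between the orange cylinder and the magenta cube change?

+0.7

The distance was about 7.3 in the first image and 8.0 in the second, so they moved 0.7 units further apart.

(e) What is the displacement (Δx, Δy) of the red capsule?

(2.0, 0.4)

From the two frames, the red capsule sits at roughly (6.9, 3.1) before and (8.9, 3.5) after.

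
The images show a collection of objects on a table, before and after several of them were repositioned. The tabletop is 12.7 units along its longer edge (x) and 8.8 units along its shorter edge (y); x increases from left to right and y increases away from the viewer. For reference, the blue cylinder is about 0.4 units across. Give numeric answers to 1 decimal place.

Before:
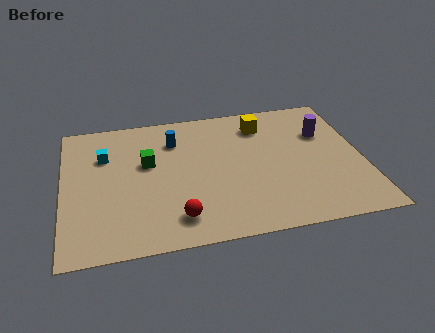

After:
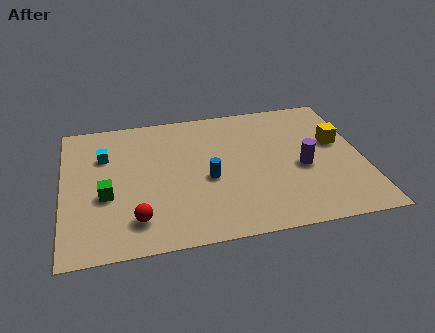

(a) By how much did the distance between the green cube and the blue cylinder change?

+2.5

They were about 1.8 units apart before and 4.3 after — 2.5 units further apart.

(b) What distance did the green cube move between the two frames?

2.5

From (3.6, 5.3) to (1.8, 3.5), the green cube covered √(1.8² + 1.8²) ≈ 2.5 units.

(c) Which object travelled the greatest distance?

the yellow cube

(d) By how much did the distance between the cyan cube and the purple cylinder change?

-0.8

They were about 9.4 units apart before and 8.6 after — 0.8 units closer together.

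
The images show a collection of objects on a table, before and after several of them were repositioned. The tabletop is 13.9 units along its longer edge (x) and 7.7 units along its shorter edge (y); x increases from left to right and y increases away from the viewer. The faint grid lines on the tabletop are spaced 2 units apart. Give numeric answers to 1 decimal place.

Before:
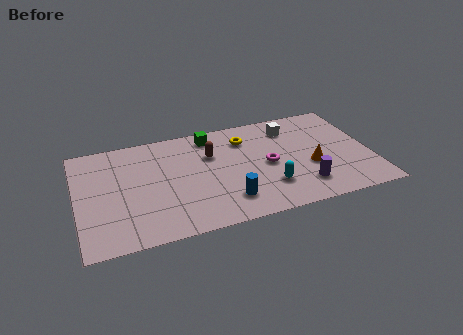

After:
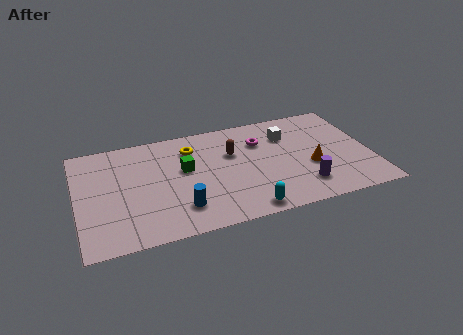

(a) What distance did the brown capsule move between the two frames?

1.0

From (6.4, 5.2) to (7.4, 5.0), the brown capsule covered √(1.0² + 0.2²) ≈ 1.0 units.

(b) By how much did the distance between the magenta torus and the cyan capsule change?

+3.2

The distance was about 1.6 in the first image and 4.8 in the second, so they moved 3.2 units further apart.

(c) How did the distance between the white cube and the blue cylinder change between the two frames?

+1.0

They were about 5.6 units apart before and 6.6 after — 1.0 units further apart.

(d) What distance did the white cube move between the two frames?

0.5

From (10.3, 6.1) to (10.1, 5.6), the white cube covered √(0.2² + 0.5²) ≈ 0.5 units.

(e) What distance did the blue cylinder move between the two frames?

2.2

The blue cylinder moved from about (6.9, 1.7) to (4.7, 1.8), a distance of √(2.2² + 0.1²) ≈ 2.2.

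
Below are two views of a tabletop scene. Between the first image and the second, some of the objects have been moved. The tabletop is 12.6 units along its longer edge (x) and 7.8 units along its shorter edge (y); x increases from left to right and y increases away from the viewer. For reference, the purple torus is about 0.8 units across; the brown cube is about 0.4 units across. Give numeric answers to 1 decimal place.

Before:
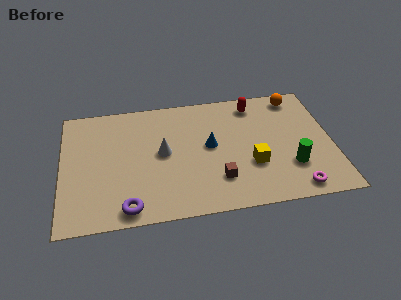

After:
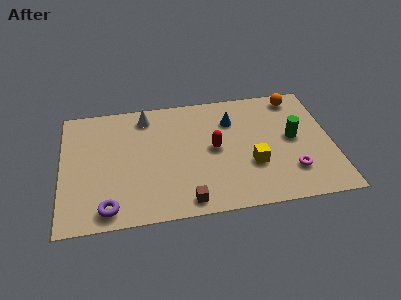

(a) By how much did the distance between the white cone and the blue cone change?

+1.9

Before: roughly 2.2 units apart; after: 4.1. That's 1.9 units further apart.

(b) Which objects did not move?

the yellow cube and the orange sphere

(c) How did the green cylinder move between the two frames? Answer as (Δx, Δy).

(0.2, 1.8)

The green cylinder started near (10.6, 2.3) and ended near (10.8, 4.1).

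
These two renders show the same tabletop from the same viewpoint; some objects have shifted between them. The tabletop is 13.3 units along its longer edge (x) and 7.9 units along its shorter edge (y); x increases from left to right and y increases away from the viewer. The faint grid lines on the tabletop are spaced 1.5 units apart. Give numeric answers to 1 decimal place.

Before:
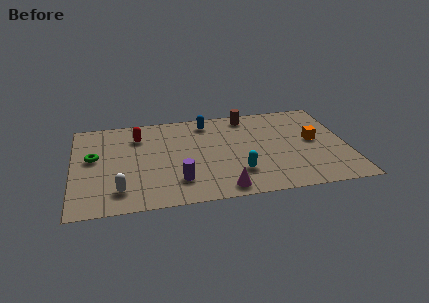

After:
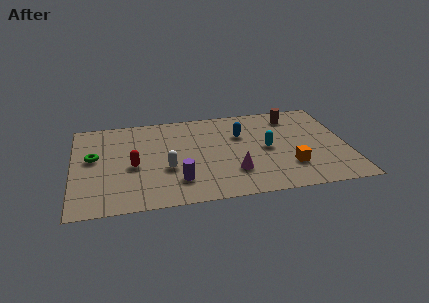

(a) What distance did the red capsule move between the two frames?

2.5

The red capsule moved from about (3.2, 6.0) to (2.9, 3.5), a distance of √(0.3² + 2.5²) ≈ 2.5.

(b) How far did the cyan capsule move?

2.3

The cyan capsule was near (7.9, 2.1) before and (9.4, 3.9) after, so it travelled √(1.5² + 1.8²) ≈ 2.3 units.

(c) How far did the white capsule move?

2.7

The white capsule moved from about (2.2, 1.6) to (4.5, 3.0), a distance of √(2.3² + 1.4²) ≈ 2.7.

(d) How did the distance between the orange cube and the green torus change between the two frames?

-1.0

The distance was about 10.7 in the first image and 9.7 in the second, so they moved 1.0 units closer together.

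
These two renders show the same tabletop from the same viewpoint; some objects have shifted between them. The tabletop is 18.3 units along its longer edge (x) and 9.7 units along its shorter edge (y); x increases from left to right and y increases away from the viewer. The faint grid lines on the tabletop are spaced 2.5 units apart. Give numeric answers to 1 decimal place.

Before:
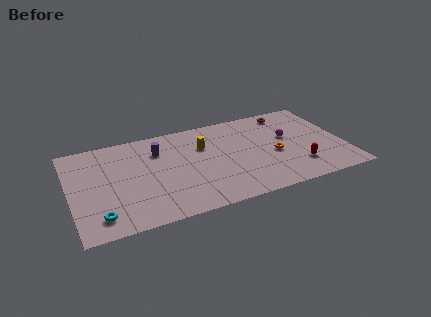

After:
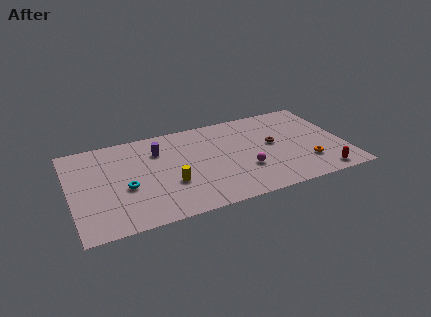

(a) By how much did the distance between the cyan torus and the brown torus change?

-4.8

They were about 14.9 units apart before and 10.1 after — 4.8 units closer together.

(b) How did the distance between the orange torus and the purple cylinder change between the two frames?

+2.5

Before: roughly 8.1 units apart; after: 10.6. That's 2.5 units further apart.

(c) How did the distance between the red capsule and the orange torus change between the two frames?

-0.6

Before: roughly 2.3 units apart; after: 1.7. That's 0.6 units closer together.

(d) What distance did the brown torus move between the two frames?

3.4

The brown torus was near (15.0, 8.4) before and (13.6, 5.3) after, so it travelled √(1.4² + 3.1²) ≈ 3.4 units.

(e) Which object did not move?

the purple cylinder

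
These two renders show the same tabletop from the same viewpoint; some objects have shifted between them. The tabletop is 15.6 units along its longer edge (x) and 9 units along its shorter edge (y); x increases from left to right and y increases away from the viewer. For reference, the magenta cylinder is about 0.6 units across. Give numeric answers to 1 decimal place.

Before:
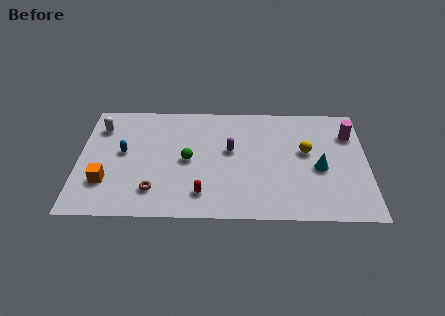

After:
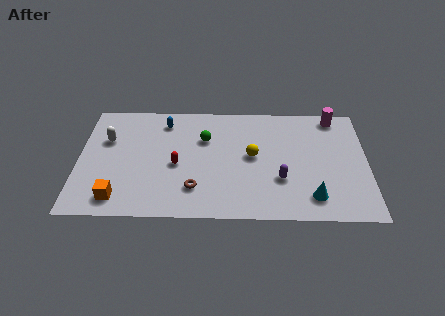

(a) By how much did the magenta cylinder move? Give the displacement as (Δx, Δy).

(-0.8, 1.4)

The magenta cylinder started near (14.7, 6.6) and ended near (13.9, 8.0).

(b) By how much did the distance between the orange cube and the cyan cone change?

-1.2

Before: roughly 11.6 units apart; after: 10.4. That's 1.2 units closer together.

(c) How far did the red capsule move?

2.6

The red capsule moved from about (6.7, 1.8) to (5.3, 4.0), a distance of √(1.4² + 2.2²) ≈ 2.6.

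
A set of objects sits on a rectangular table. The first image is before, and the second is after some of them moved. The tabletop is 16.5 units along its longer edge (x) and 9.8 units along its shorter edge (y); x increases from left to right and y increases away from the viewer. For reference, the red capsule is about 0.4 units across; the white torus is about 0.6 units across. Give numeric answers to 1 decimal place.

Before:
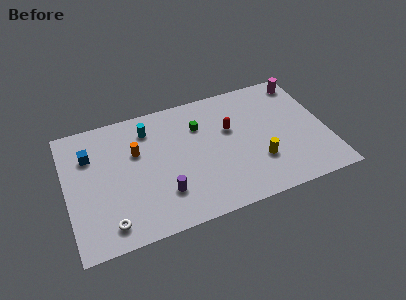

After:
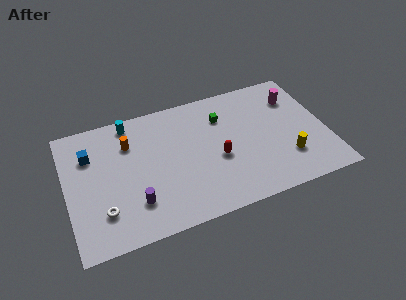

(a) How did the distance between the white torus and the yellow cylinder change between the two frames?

+2.0

Before: roughly 9.7 units apart; after: 11.7. That's 2.0 units further apart.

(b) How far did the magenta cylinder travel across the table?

1.4

The magenta cylinder was near (15.5, 8.5) before and (14.8, 7.3) after, so it travelled √(0.7² + 1.2²) ≈ 1.4 units.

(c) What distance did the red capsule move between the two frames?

2.2

The red capsule was near (10.5, 6.1) before and (9.5, 4.1) after, so it travelled √(1.0² + 2.0²) ≈ 2.2 units.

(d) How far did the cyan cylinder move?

1.4

The cyan cylinder moved from about (5.4, 7.8) to (4.3, 8.7), a distance of √(1.1² + 0.9²) ≈ 1.4.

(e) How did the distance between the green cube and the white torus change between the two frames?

+1.0

They were about 8.3 units apart before and 9.3 after — 1.0 units further apart.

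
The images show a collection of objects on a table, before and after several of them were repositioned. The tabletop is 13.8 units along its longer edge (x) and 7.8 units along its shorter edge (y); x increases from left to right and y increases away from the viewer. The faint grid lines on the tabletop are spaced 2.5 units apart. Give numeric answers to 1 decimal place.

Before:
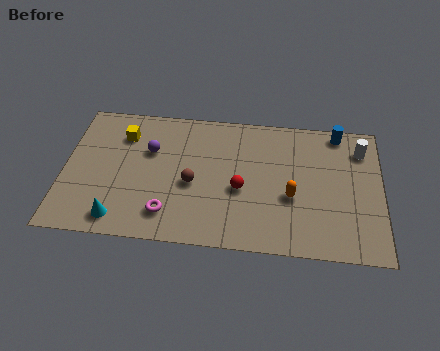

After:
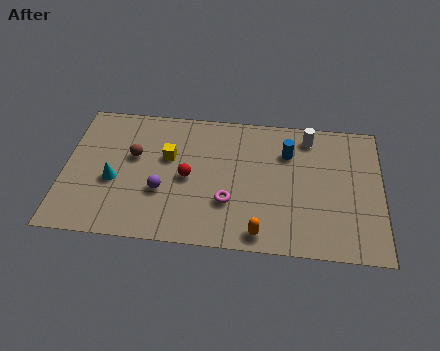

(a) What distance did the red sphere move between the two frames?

2.3

From (7.7, 3.3) to (5.4, 3.7), the red sphere covered √(2.3² + 0.4²) ≈ 2.3 units.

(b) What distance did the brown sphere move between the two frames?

2.9

From (5.6, 3.4) to (3.0, 4.7), the brown sphere covered √(2.6² + 1.3²) ≈ 2.9 units.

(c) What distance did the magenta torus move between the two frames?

2.8

The magenta torus moved from about (4.6, 1.6) to (7.2, 2.5), a distance of √(2.6² + 0.9²) ≈ 2.8.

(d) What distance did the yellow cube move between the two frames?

2.3

The yellow cube moved from about (2.5, 5.9) to (4.5, 4.8), a distance of √(2.0² + 1.1²) ≈ 2.3.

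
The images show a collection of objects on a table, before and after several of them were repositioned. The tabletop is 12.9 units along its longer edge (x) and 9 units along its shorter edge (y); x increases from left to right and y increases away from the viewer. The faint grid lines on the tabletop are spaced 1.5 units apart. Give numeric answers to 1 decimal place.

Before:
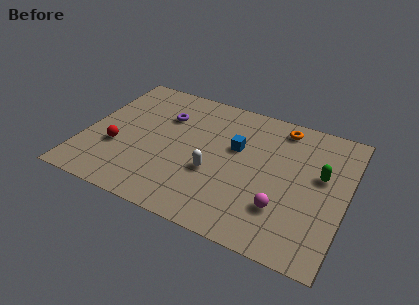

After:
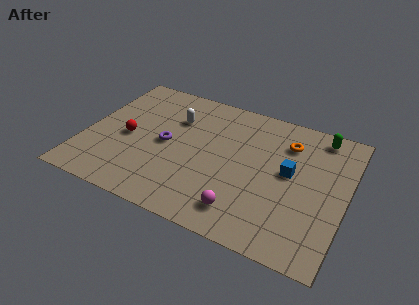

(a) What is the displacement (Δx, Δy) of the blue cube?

(2.7, -0.6)

The blue cube started near (7.4, 5.5) and ended near (10.1, 4.9).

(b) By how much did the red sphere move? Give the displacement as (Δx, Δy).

(0.4, 0.9)

From the two frames, the red sphere sits at roughly (1.7, 3.2) before and (2.1, 4.1) after.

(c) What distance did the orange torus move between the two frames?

1.1

The orange torus moved from about (9.4, 7.8) to (9.8, 6.8), a distance of √(0.4² + 1.0²) ≈ 1.1.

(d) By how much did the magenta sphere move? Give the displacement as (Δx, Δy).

(-1.8, -0.9)

The magenta sphere was at about (10.0, 2.5) and moved to about (8.2, 1.6).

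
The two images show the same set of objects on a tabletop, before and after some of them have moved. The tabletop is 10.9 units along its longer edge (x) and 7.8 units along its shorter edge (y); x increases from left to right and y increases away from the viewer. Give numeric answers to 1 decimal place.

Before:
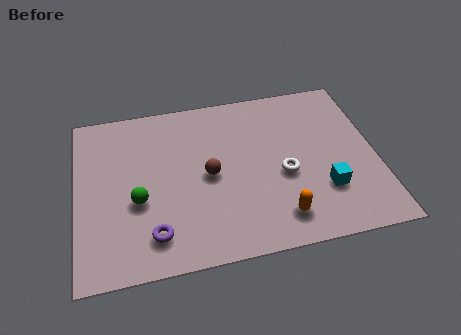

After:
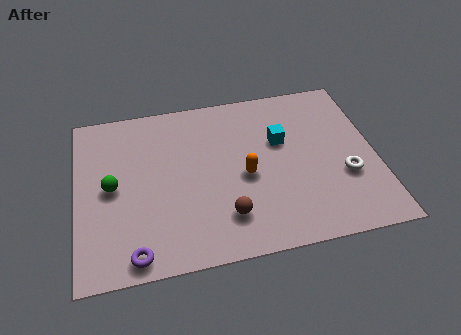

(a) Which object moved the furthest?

the cyan cube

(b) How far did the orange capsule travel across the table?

2.4

The orange capsule moved from about (7.2, 1.4) to (6.1, 3.5), a distance of √(1.1² + 2.1²) ≈ 2.4.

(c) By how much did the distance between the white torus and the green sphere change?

+3.2

The distance was about 5.3 in the first image and 8.5 in the second, so they moved 3.2 units further apart.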